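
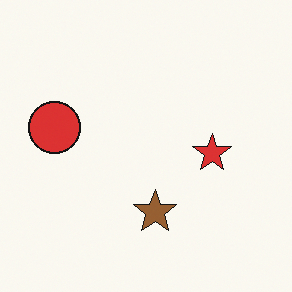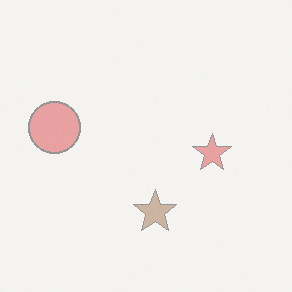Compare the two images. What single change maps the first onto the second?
It was given much lower contrast.

Tones are pushed toward mid-grey across the whole image — a global contrast change.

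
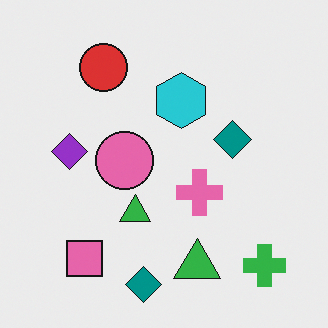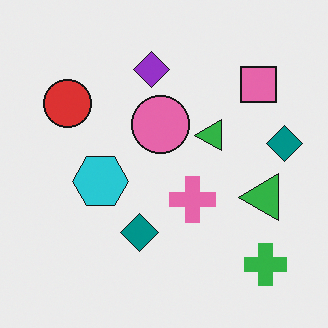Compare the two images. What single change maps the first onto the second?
This is the original image transposed (reflected across the top-left ↔ bottom-right diagonal).

Shapes have swapped their row and column positions — what was in the top-right is now in the bottom-left — a diagonal reflection.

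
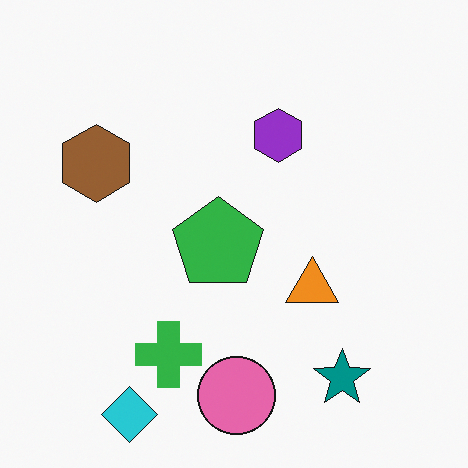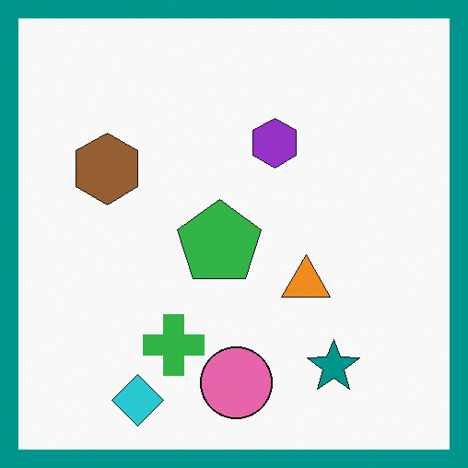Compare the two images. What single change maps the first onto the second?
Framed with a teal border.

A solid teal frame runs around the edge of the second image, with the content slightly shrunk inside it.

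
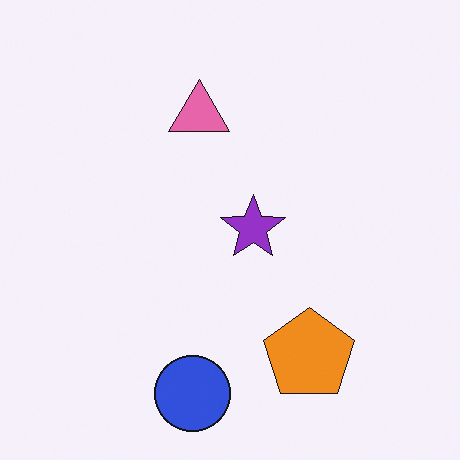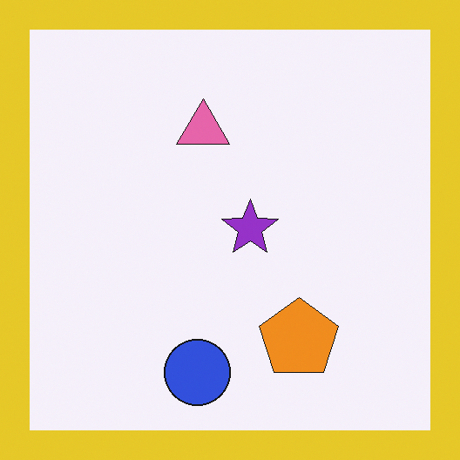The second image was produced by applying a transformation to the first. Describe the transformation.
This is the original image framed with a yellow border.

A solid yellow frame runs around the edge of the second image, with the content slightly shrunk inside it.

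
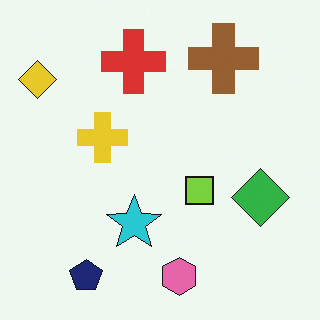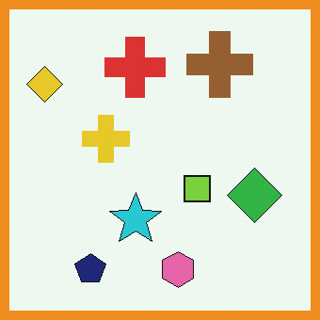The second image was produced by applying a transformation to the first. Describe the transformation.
It was framed with a orange border.

A solid orange frame runs around the edge of the second image, with the content slightly shrunk inside it.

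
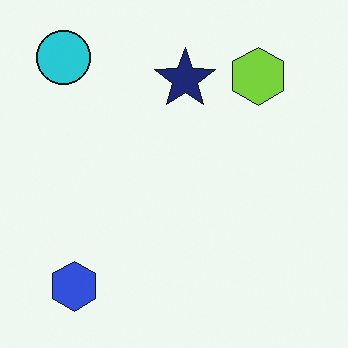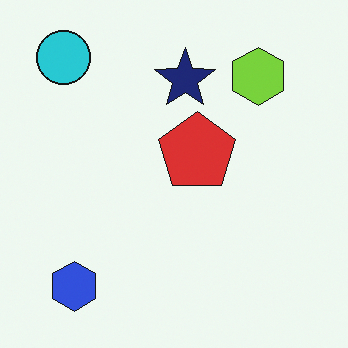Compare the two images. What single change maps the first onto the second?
This is the original image overlaid with an additional red pentagon.

A red pentagon appears in the second image that is absent from the first.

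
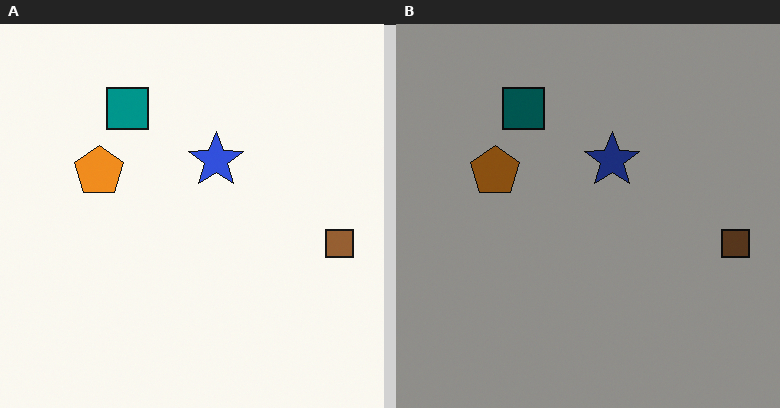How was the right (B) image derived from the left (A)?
Noticeably darkened.

Every pixel — background and shapes alike — is uniformly darkened.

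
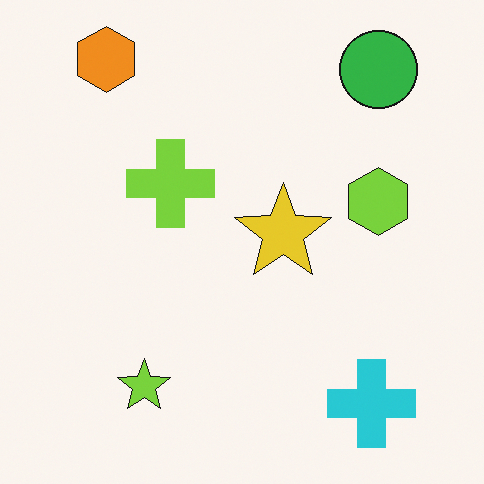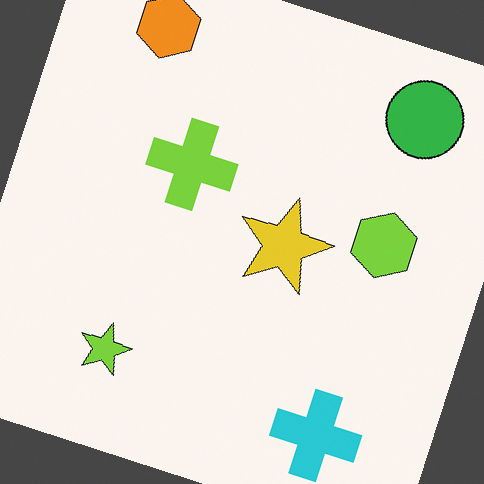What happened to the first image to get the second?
Rotated clockwise by a clearly visible amount.

Every shape is tilted by the same angle and the image corners show triangular fill wedges — a whole-image rotation by a non-right angle.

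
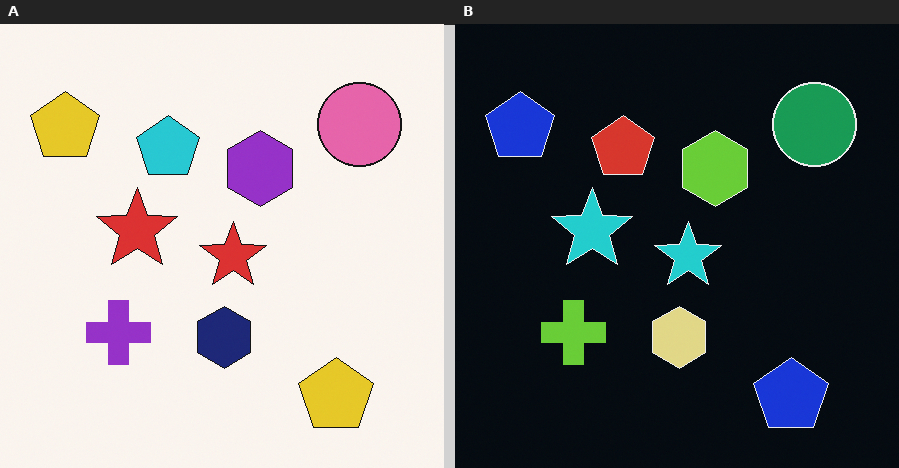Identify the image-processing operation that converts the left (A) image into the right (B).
It was color-inverted (negative).

The light background has become dark and every shape's color is its complement — a photographic negative.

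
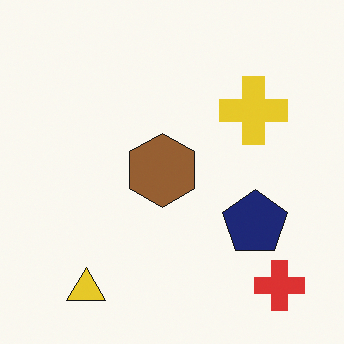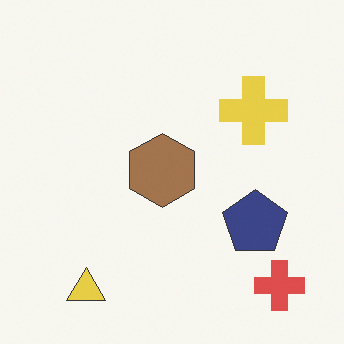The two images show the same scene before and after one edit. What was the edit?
Given slightly reduced contrast.

Tones are pushed toward mid-grey across the whole image — a global contrast change.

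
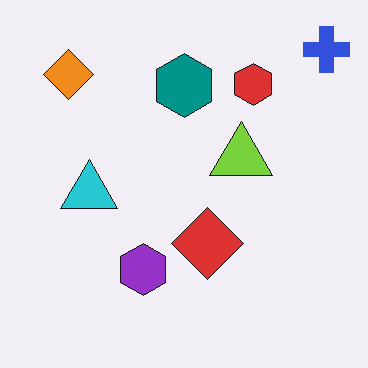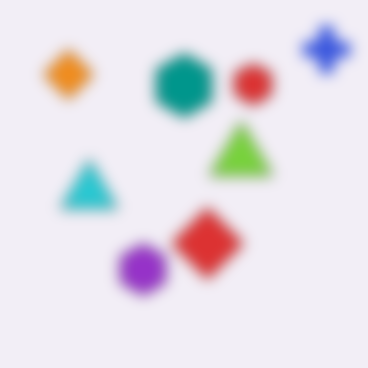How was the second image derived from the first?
It was strongly gaussian-blurred.

Shape edges and outlines are uniformly softened across the whole image.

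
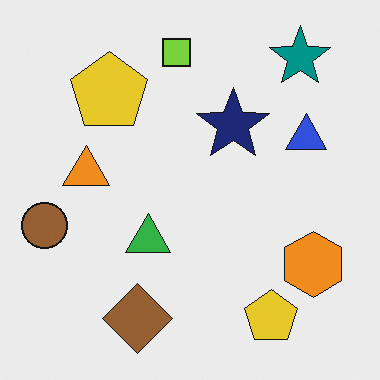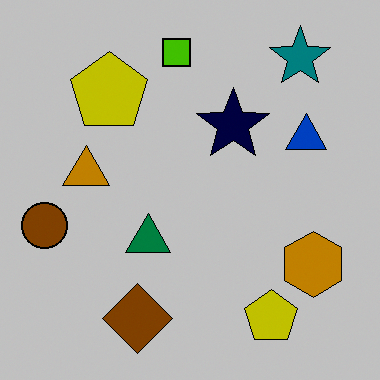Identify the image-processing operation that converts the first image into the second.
It was heavily posterized to just a handful of flat colors.

Each flat color has snapped to a coarser quantized level — most visibly, the near-white background has dropped to a flat grey.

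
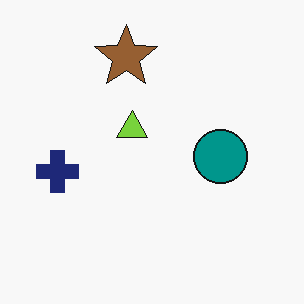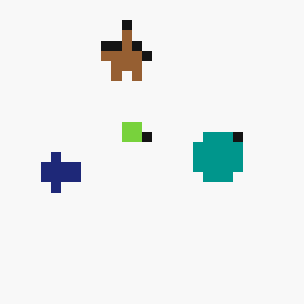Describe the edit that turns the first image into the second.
The image was coarsely pixelated.

Shapes are reduced to large square blocks; fine edges and outlines are lost — a downscale-then-upscale (mosaic) effect.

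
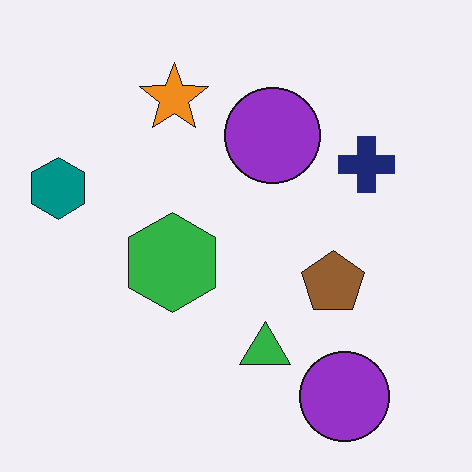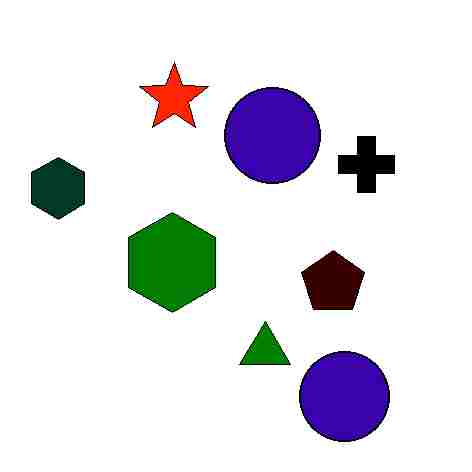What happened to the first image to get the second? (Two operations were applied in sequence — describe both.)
Boosted in contrast, then degraded with heavy JPEG compression.

Tones are pushed away from mid-grey across the whole image — a global contrast change. Blocky 8×8 compression artifacts appear around shape edges and the flat background shows ringing — characteristic JPEG degradation.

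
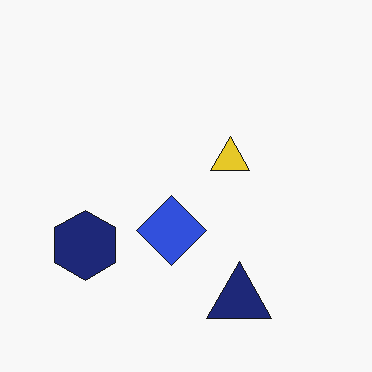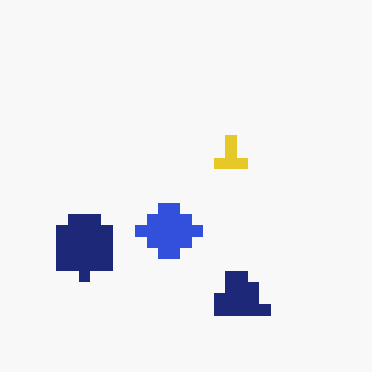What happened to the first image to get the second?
Coarsely pixelated.

Shapes are reduced to large square blocks; fine edges and outlines are lost — a downscale-then-upscale (mosaic) effect.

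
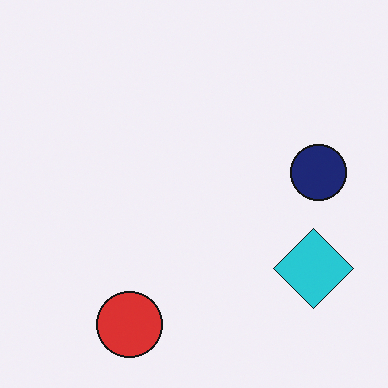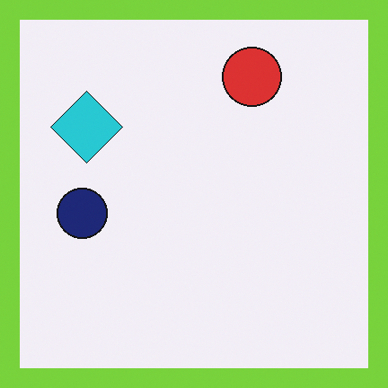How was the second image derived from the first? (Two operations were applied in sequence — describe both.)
Rotated 180°, then framed with a lime border.

The red circle sits in the bottom-left of the first image and the top of the second — consistent with a whole-image 180° rotation. A solid lime frame runs around the edge of the second image, with the content slightly shrunk inside it.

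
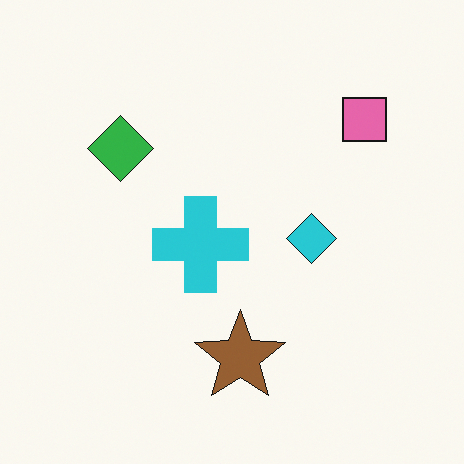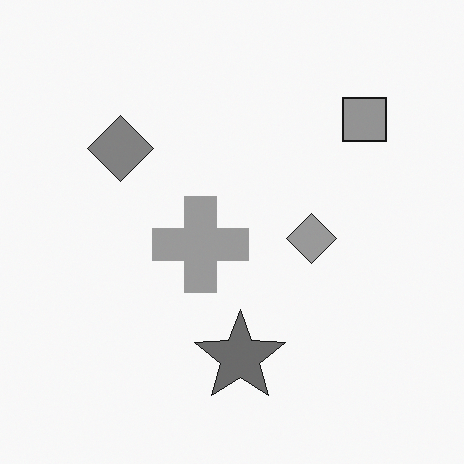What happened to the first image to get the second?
The image was converted to grayscale.

All color is removed — every shape is now a shade of grey.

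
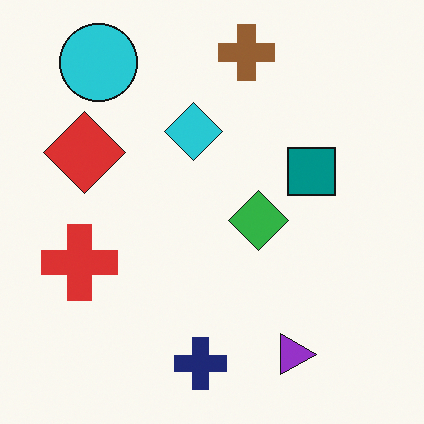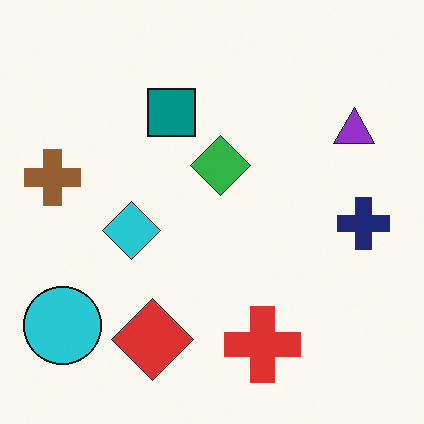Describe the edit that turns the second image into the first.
The image was rotated 90° clockwise.

The cyan circle sits in the bottom-left of the second image and the top-left of the first — consistent with a whole-image 90° clockwise rotation.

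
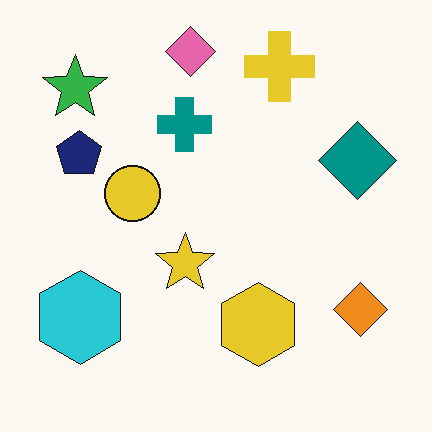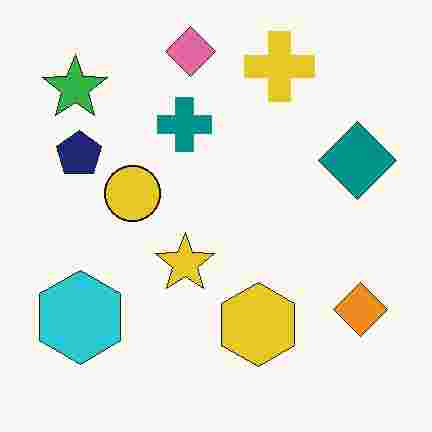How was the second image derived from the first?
The image was heavily JPEG-compressed with obvious blocking artifacts.

Blocky 8×8 compression artifacts appear around shape edges and the flat background shows ringing — characteristic JPEG degradation.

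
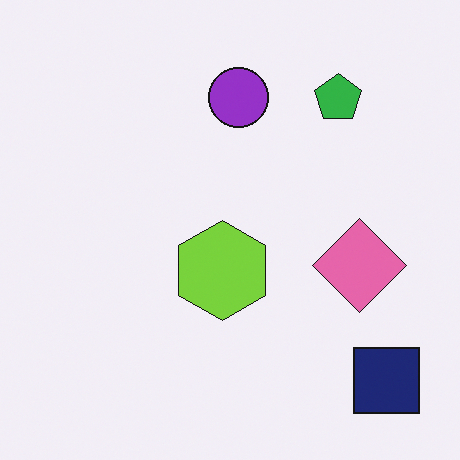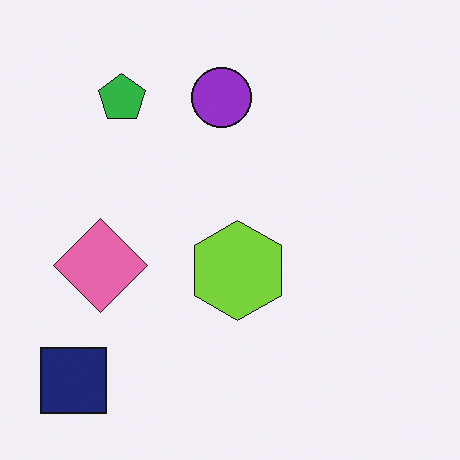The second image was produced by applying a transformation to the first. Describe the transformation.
It was flipped horizontally (left ↔ right).

The navy square is in the bottom-right of the first image and the bottom-left of the second — shapes on opposite sides of the vertical midline have swapped in a mirror flip.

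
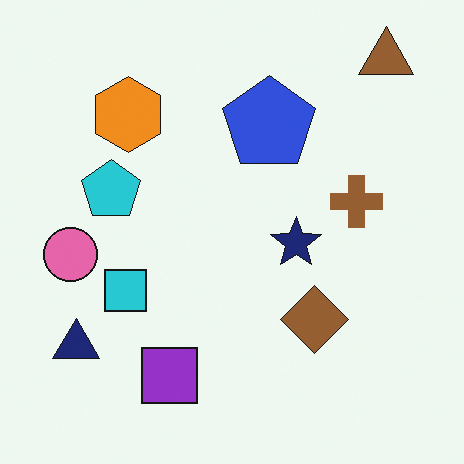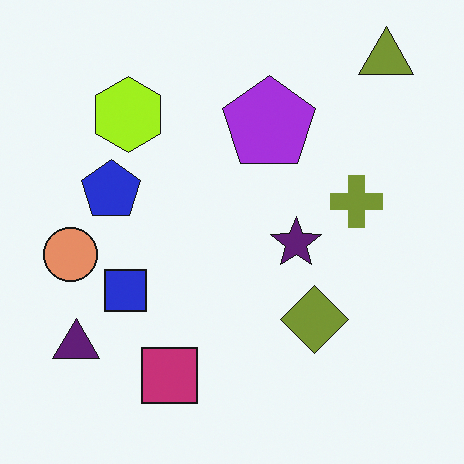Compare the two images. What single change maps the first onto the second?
It was hue-shifted by a small amount.

Every shape's color has rotated by the same amount around the hue wheel — a uniform hue shift.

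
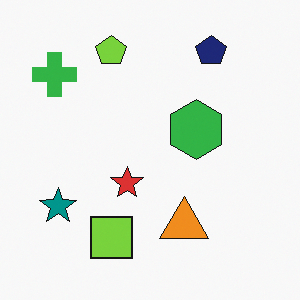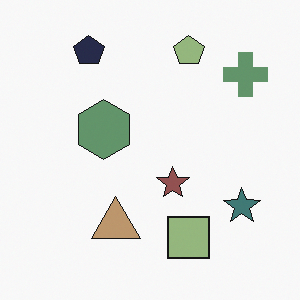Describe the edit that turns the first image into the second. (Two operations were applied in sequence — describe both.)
It was flipped horizontally (left ↔ right), then made much more muted (saturation change).

The green cross is in the top-left of the first image and the top-right of the second — shapes on opposite sides of the vertical midline have swapped in a mirror flip. All colors are more muted and greyish — a global saturation change.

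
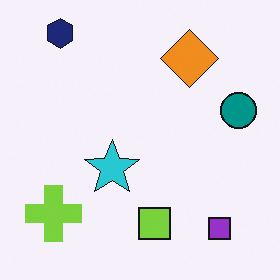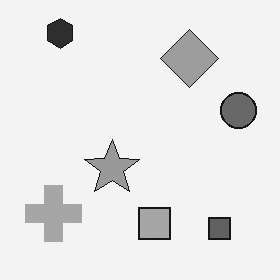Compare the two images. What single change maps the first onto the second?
The image was converted to grayscale.

All color is removed — every shape is now a shade of grey.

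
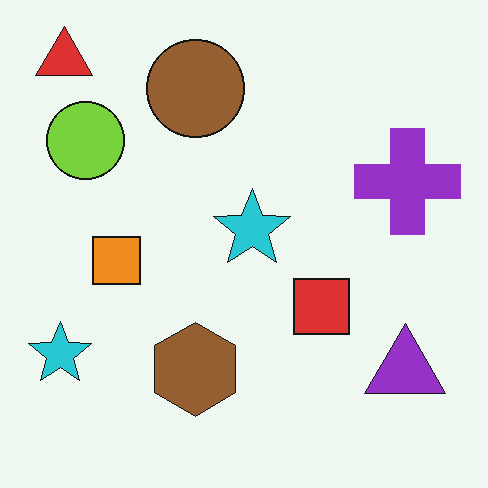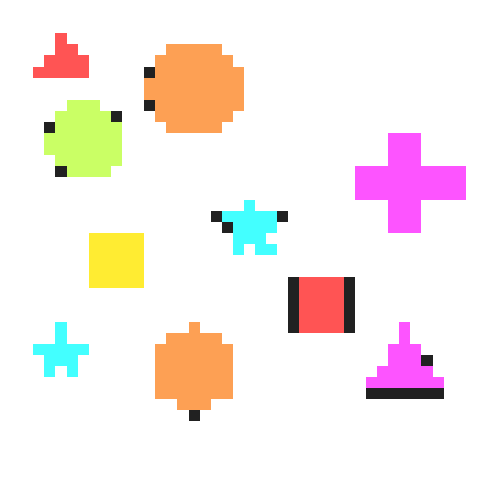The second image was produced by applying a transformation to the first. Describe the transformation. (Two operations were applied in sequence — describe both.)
The transformation is: noticeably brightened, then heavily pixelated into large blocks.

Every pixel — background and shapes alike — is uniformly brightened. Shapes are reduced to large square blocks; fine edges and outlines are lost — a downscale-then-upscale (mosaic) effect.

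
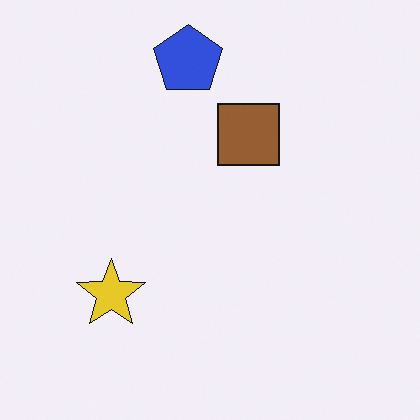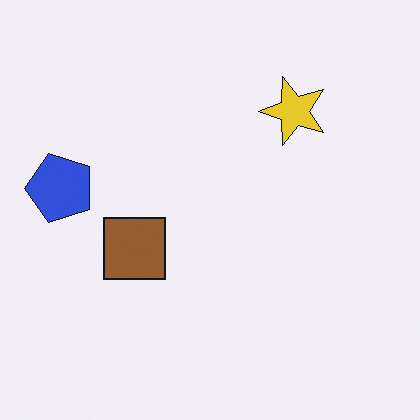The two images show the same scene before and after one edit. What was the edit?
The second image is the first transposed (reflected across the top-left ↔ bottom-right diagonal).

Shapes have swapped their row and column positions — what was in the top-right is now in the bottom-left — a diagonal reflection.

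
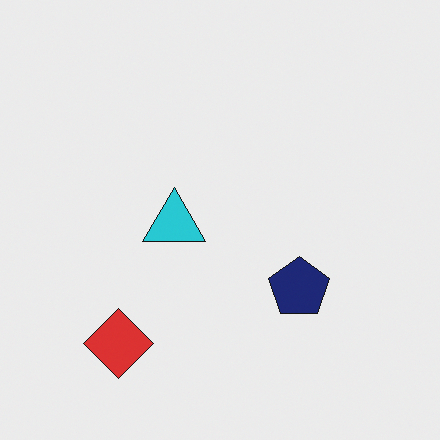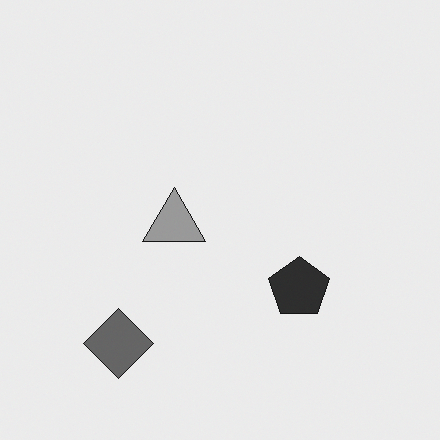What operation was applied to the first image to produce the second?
This is the original image converted to grayscale.

All color is removed — every shape is now a shade of grey.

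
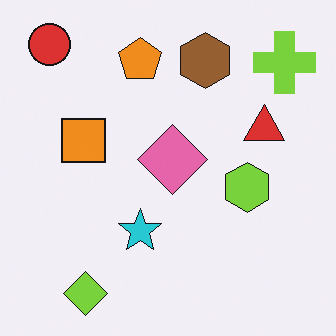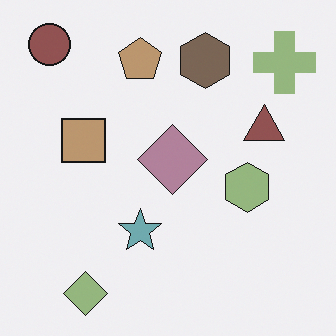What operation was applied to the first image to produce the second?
The image was made much more muted (saturation change).

All colors are more muted and greyish — a global saturation change.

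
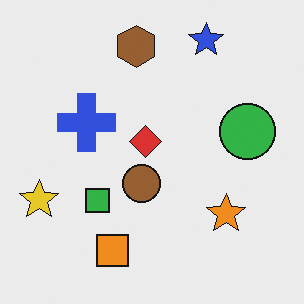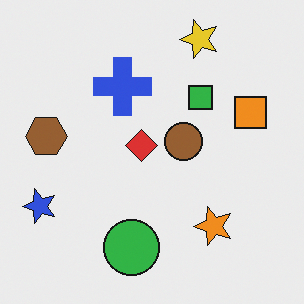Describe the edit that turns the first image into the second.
The second image is the first transposed (reflected across the top-left ↔ bottom-right diagonal).

Shapes have swapped their row and column positions — what was in the top-right is now in the bottom-left — a diagonal reflection.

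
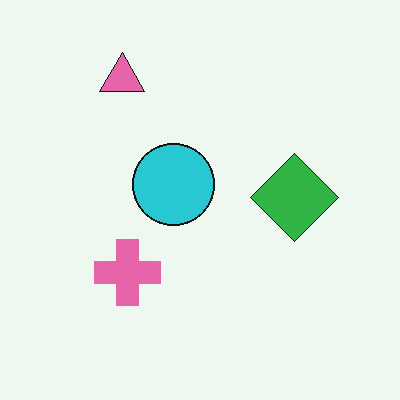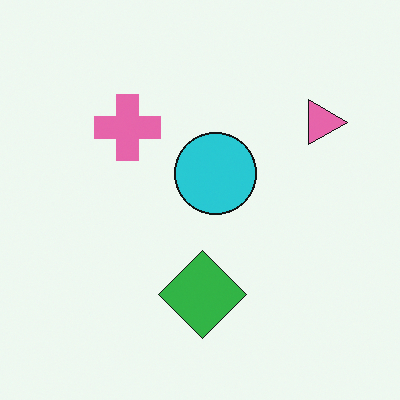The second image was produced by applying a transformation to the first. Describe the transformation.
Rotated 90° clockwise.

The pink triangle sits in the top-left of the first image and the top-right of the second — consistent with a whole-image 90° clockwise rotation.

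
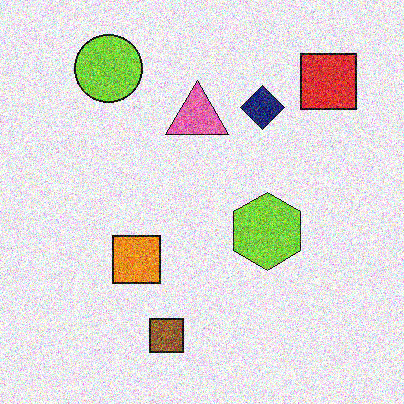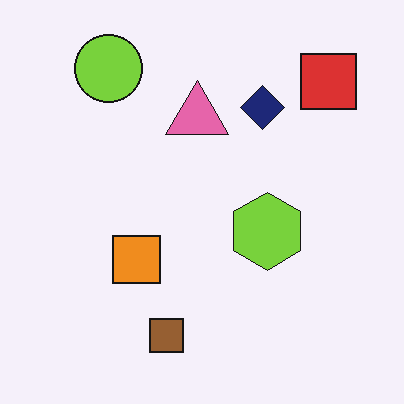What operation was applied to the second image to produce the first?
This is the original image degraded with heavy additive noise.

Random speckle covers the whole image, including the flat background.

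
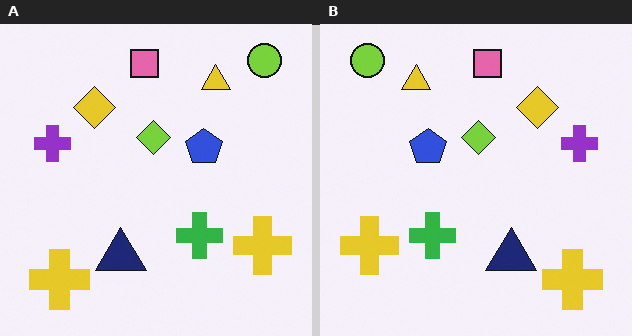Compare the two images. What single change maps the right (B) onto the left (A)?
The image was flipped horizontally (left ↔ right).

The lime circle is in the top-left of the right (B) image and the top-right of the left (A) — shapes on opposite sides of the vertical midline have swapped in a mirror flip.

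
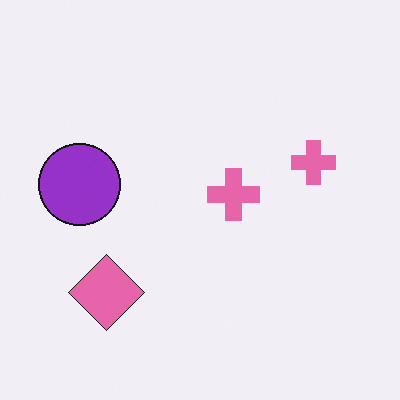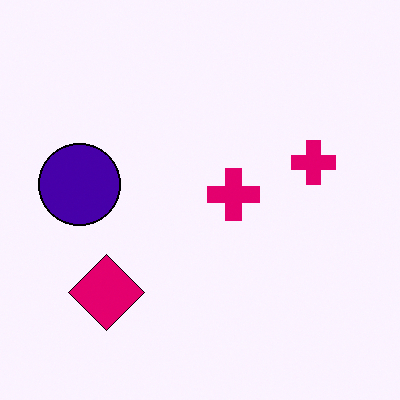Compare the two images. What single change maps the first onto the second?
The second image is the first boosted in contrast.

Tones are pushed away from mid-grey across the whole image — a global contrast change.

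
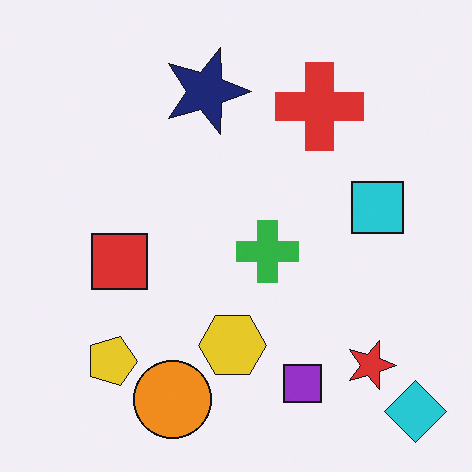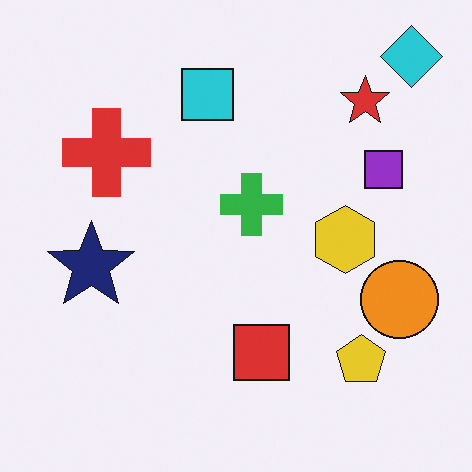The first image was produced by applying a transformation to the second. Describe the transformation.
The transformation is: rotated 90° clockwise.

The cyan diamond sits in the top-right of the second image and the bottom-right of the first — consistent with a whole-image 90° clockwise rotation.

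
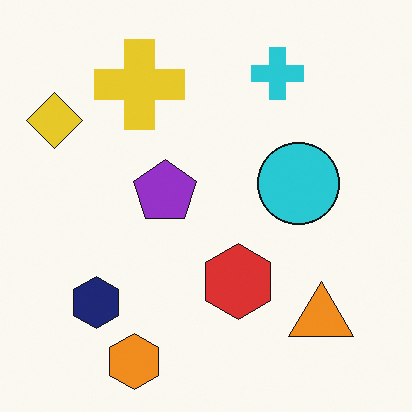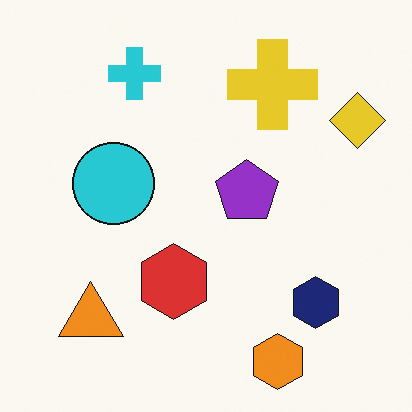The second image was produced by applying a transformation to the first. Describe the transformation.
Flipped horizontally (left ↔ right).

The yellow diamond is in the top-left of the first image and the top-right of the second — shapes on opposite sides of the vertical midline have swapped in a mirror flip.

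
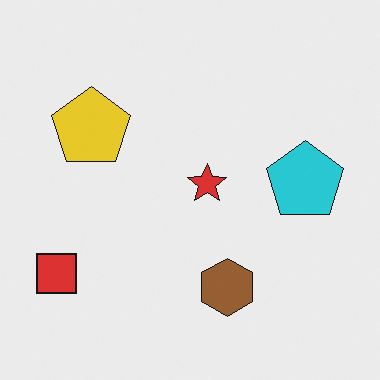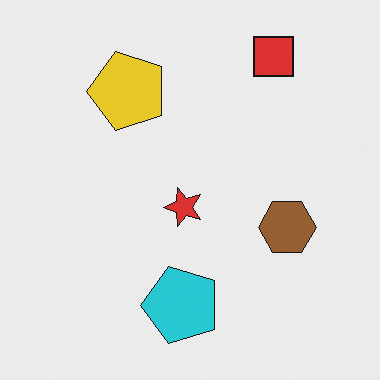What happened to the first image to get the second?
The image was transposed (reflected across the top-left ↔ bottom-right diagonal).

Shapes have swapped their row and column positions — what was in the top-right is now in the bottom-left — a diagonal reflection.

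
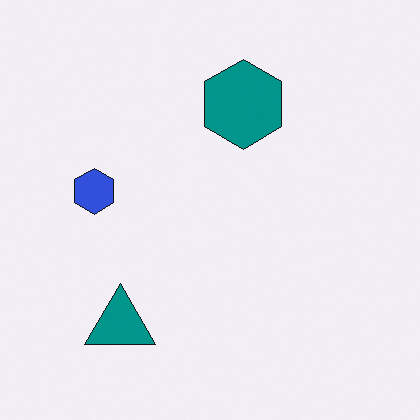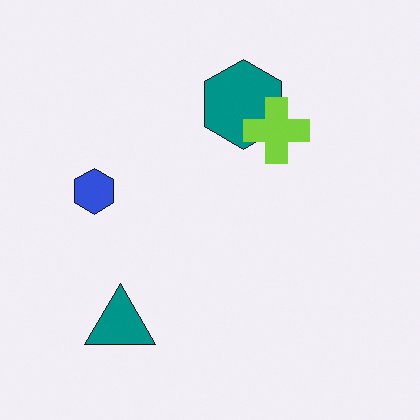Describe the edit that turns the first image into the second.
The image was overlaid with an additional lime cross.

A lime cross appears in the second image that is absent from the first.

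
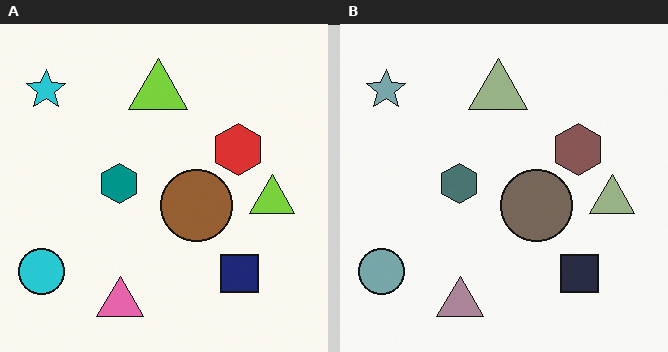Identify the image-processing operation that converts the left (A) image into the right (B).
This is the original image heavily desaturated.

All colors are more muted and greyish — a global saturation change.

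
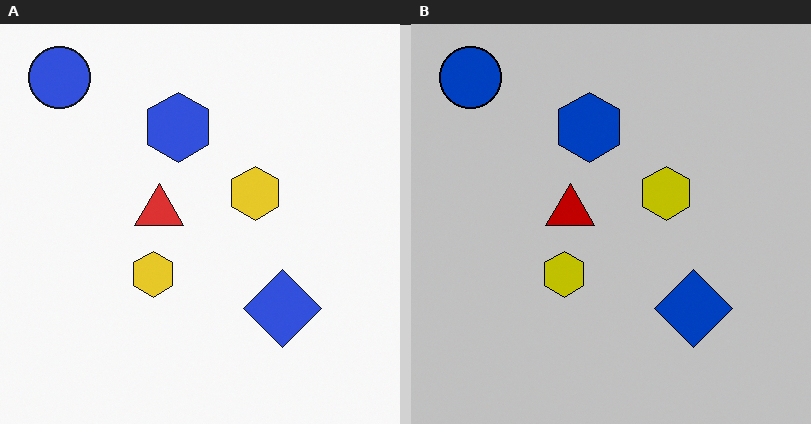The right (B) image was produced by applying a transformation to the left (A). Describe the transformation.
Heavily posterized to just a handful of flat colors.

Each flat color has snapped to a coarser quantized level — most visibly, the near-white background has dropped to a flat grey.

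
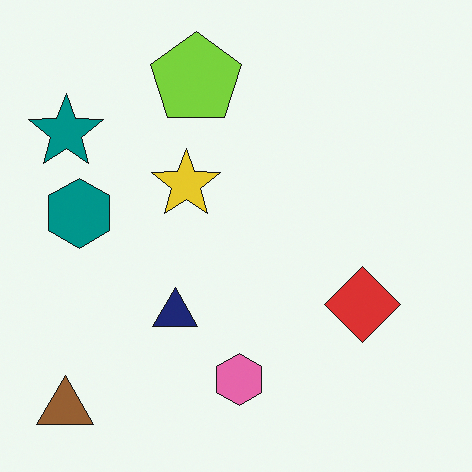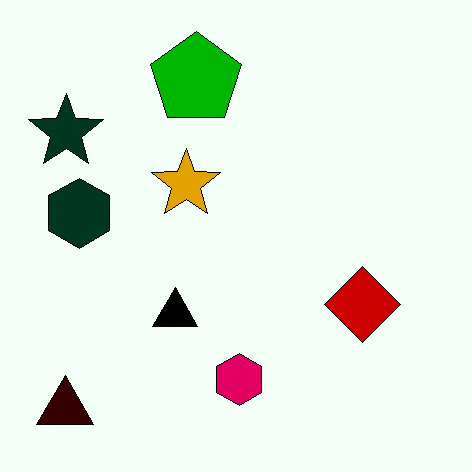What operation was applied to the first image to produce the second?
Boosted in contrast.

Tones are pushed away from mid-grey across the whole image — a global contrast change.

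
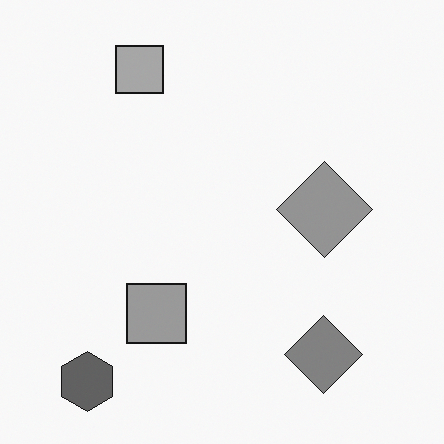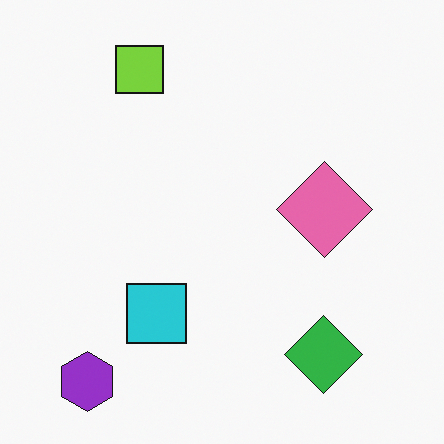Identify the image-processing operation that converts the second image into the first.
The first image is the second converted to grayscale.

All color is removed — every shape is now a shade of grey.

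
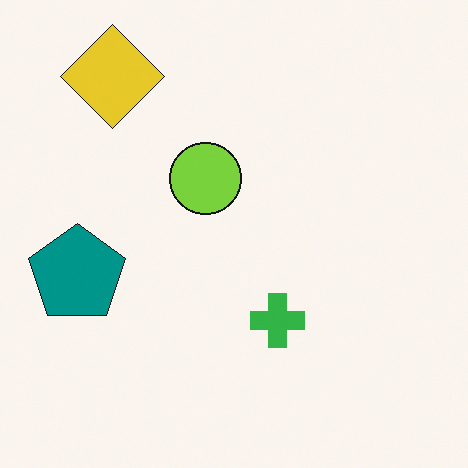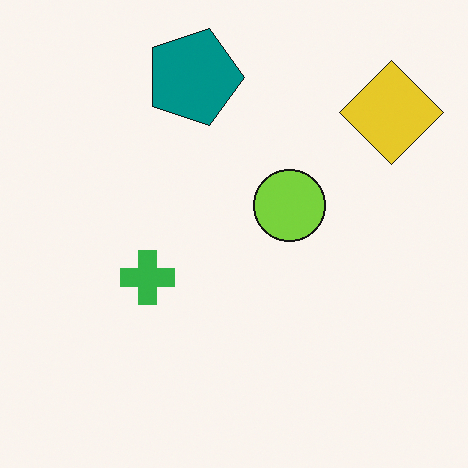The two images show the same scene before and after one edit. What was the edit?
This is the original image rotated 90° clockwise.

The yellow diamond sits in the top-left of the first image and the top-right of the second — consistent with a whole-image 90° clockwise rotation.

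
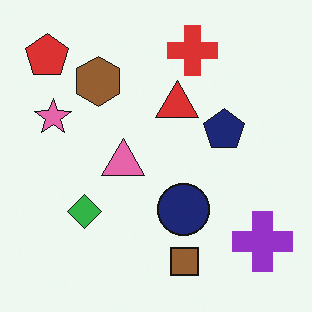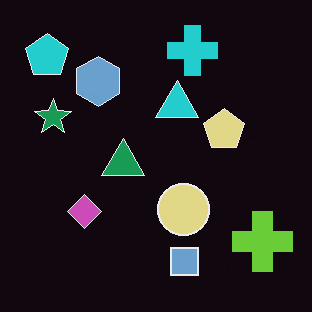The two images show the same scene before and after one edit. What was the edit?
The second image is the first color-inverted (negative).

The light background has become dark and every shape's color is its complement — a photographic negative.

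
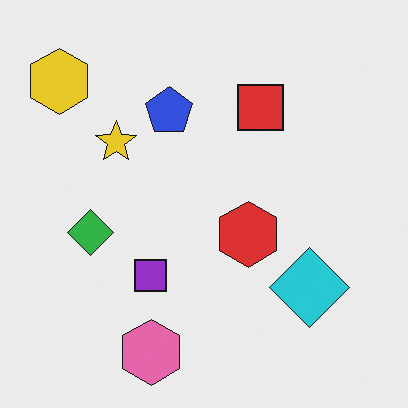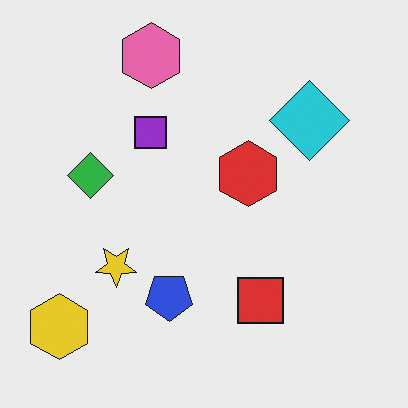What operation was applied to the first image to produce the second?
It was flipped vertically (top ↔ bottom).

The pink hexagon is in the bottom of the first image and the top of the second — shapes on opposite sides of the horizontal midline have swapped in a mirror flip.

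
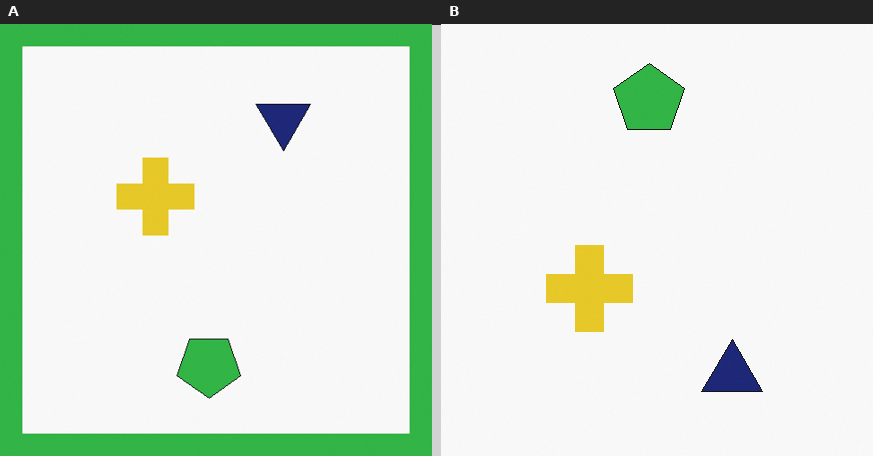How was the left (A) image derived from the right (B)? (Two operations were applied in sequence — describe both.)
The left (A) image is the right (B) flipped vertically (top ↔ bottom), then framed with a green border.

The green pentagon is in the top of the right (B) image and the bottom of the left (A) — shapes on opposite sides of the horizontal midline have swapped in a mirror flip. A solid green frame runs around the edge of the left (A) image, with the content slightly shrunk inside it.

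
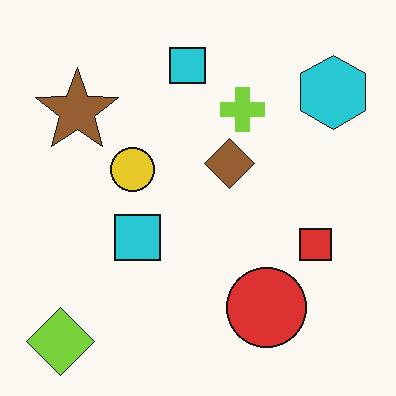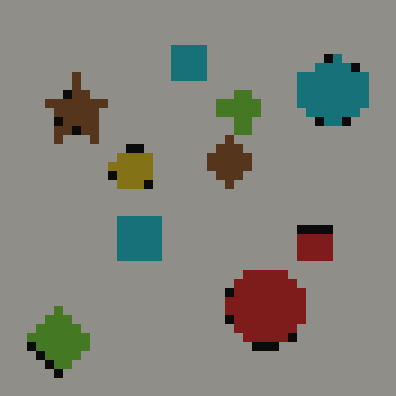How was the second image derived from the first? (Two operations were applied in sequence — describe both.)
The transformation is: darkened a lot, then heavily pixelated into large blocks.

Every pixel — background and shapes alike — is uniformly darkened. Shapes are reduced to large square blocks; fine edges and outlines are lost — a downscale-then-upscale (mosaic) effect.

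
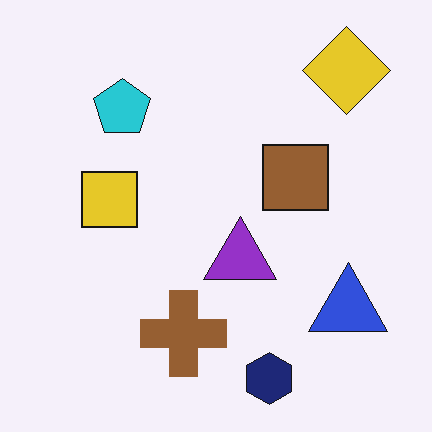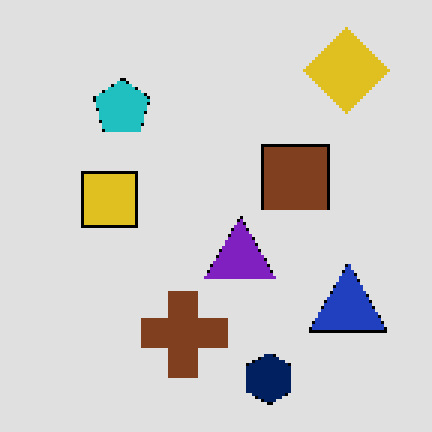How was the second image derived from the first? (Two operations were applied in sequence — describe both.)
It was mildly pixelated, then moderately posterized.

Shapes are reduced to large square blocks; fine edges and outlines are lost — a downscale-then-upscale (mosaic) effect. Each flat color has snapped to a coarser quantized level — most visibly, the near-white background has dropped to a flat grey.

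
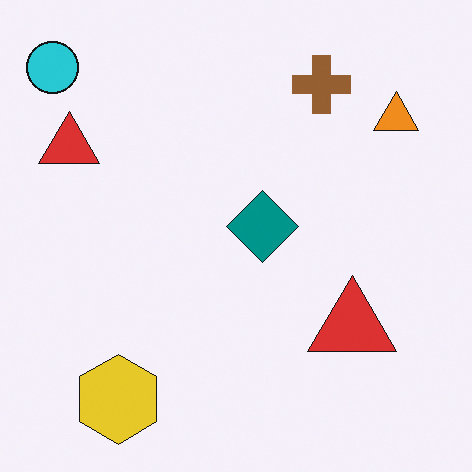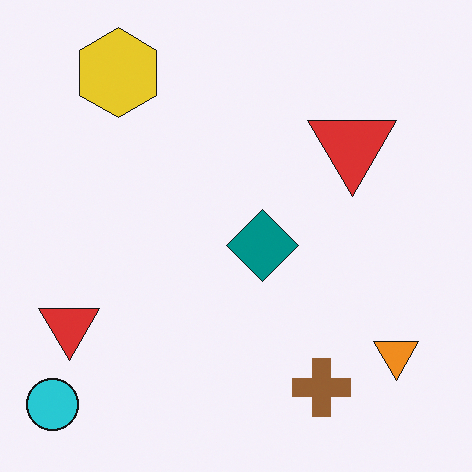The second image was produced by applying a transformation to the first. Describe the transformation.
The transformation is: flipped vertically (top ↔ bottom).

The cyan circle is in the top-left of the first image and the bottom-left of the second — shapes on opposite sides of the horizontal midline have swapped in a mirror flip.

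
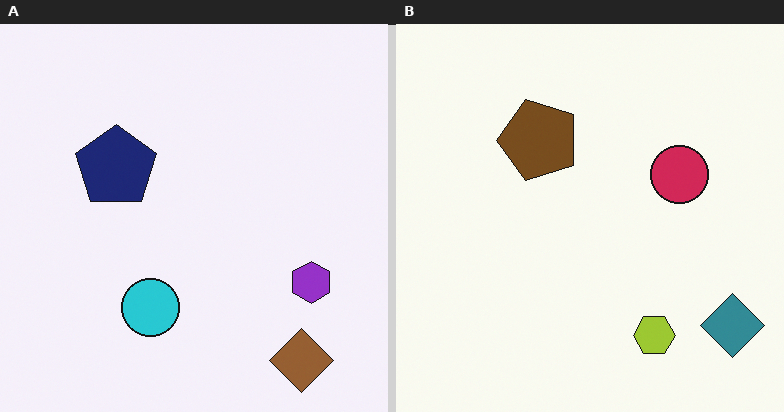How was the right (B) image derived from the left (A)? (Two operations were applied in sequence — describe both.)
Transposed (reflected across the top-left ↔ bottom-right diagonal), then hue-shifted by a large amount.

Shapes have swapped their row and column positions — what was in the top-right is now in the bottom-left — a diagonal reflection. Every shape's color has rotated by the same amount around the hue wheel — a uniform hue shift.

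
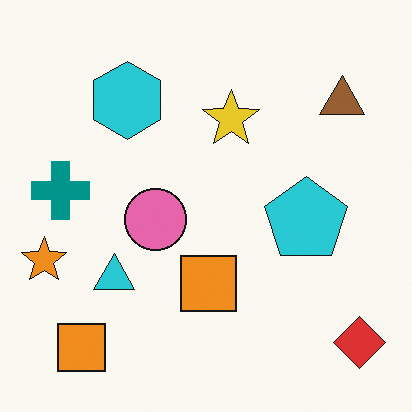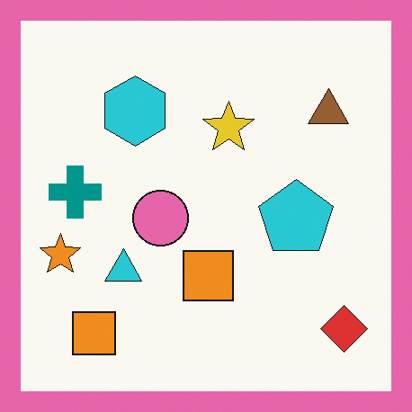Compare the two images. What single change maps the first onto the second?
This is the original image framed with a pink border.

A solid pink frame runs around the edge of the second image, with the content slightly shrunk inside it.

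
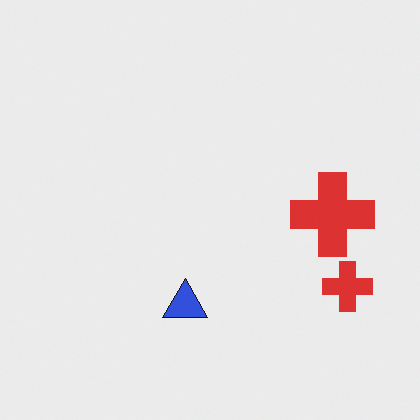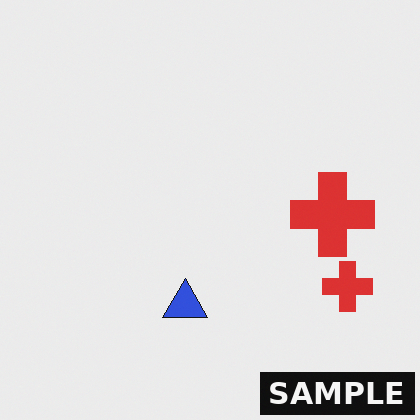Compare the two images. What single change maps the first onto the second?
The transformation is: watermarked with the text "SAMPLE" in the lower-right corner.

A dark label reading "SAMPLE" appears in the lower-right corner.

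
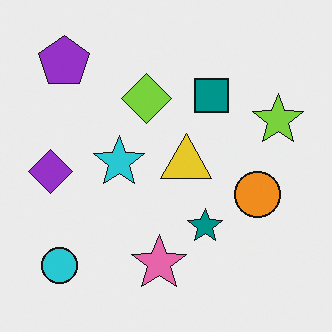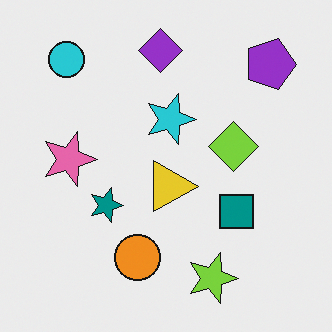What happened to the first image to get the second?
The transformation is: rotated 90° clockwise.

The cyan circle sits in the bottom-left of the first image and the top-left of the second — consistent with a whole-image 90° clockwise rotation.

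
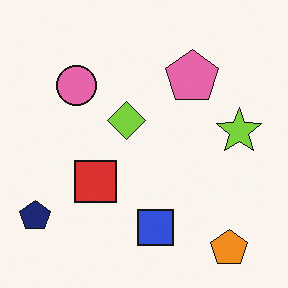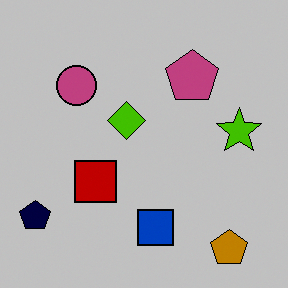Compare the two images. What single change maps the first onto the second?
The transformation is: heavily posterized to just a handful of flat colors.

Each flat color has snapped to a coarser quantized level — most visibly, the near-white background has dropped to a flat grey.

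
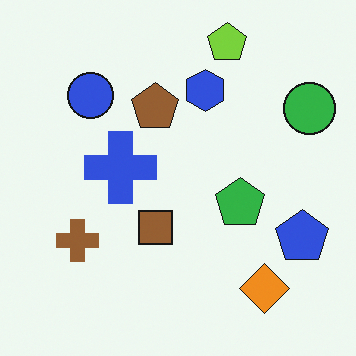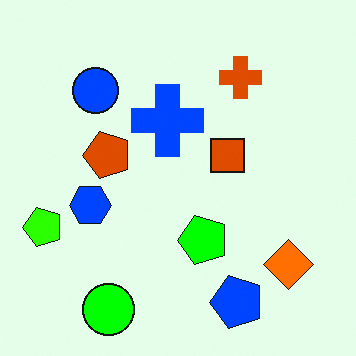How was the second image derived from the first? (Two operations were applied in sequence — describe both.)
This is the original image made much more vivid (saturation change), then transposed (reflected across the top-left ↔ bottom-right diagonal).

All colors are more vivid — a global saturation change. Shapes have swapped their row and column positions — what was in the top-right is now in the bottom-left — a diagonal reflection.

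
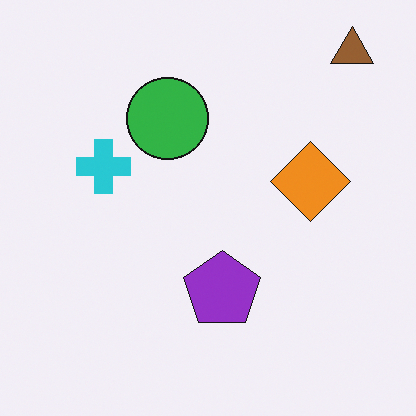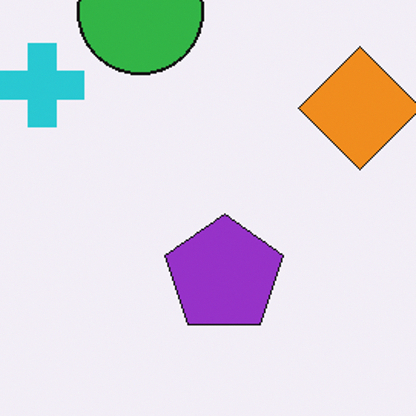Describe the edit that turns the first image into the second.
The image was cropped slightly and scaled back up.

The visible shapes are larger and the field of view is narrower; shapes near the original edges may be partly or wholly outside the frame — a crop-and-rescale.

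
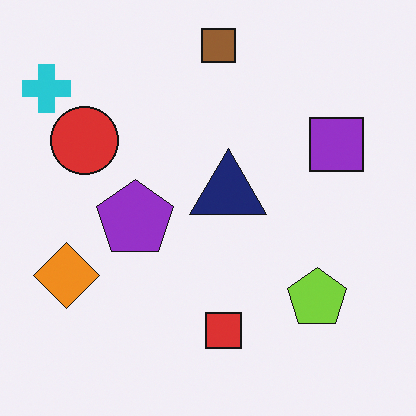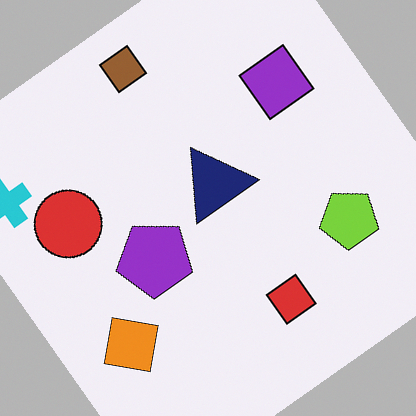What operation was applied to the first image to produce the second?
Rotated counter-clockwise by a large amount — several tens of degrees.

Every shape is tilted by the same angle and the image corners show triangular fill wedges — a whole-image rotation by a non-right angle.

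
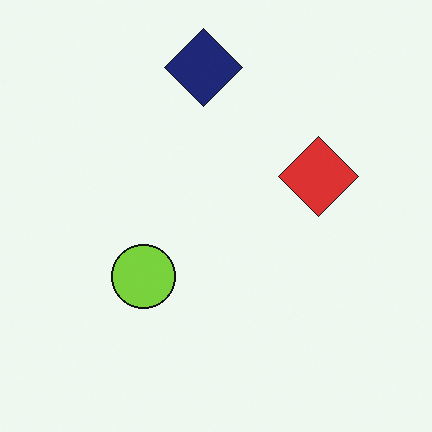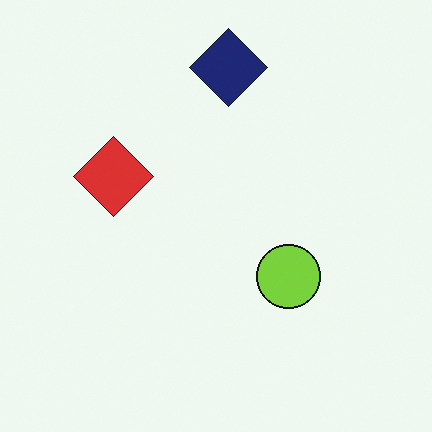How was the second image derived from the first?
The second image is the first flipped horizontally (left ↔ right).

The red diamond is in the right of the first image and the left of the second — shapes on opposite sides of the vertical midline have swapped in a mirror flip.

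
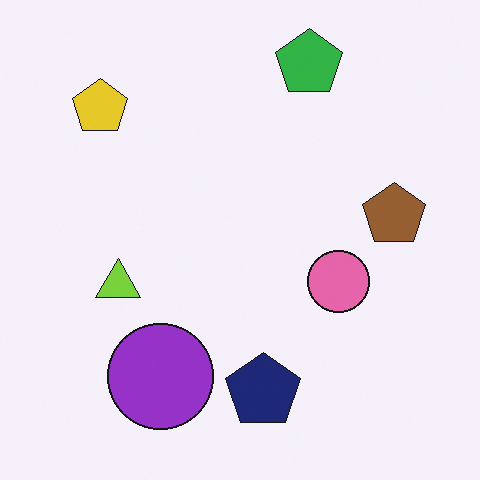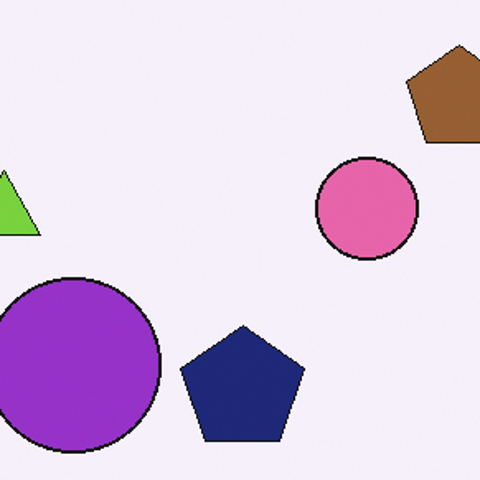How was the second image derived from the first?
Cropped to a noticeably smaller region and rescaled.

The visible shapes are larger and the field of view is narrower; shapes near the original edges may be partly or wholly outside the frame — a crop-and-rescale.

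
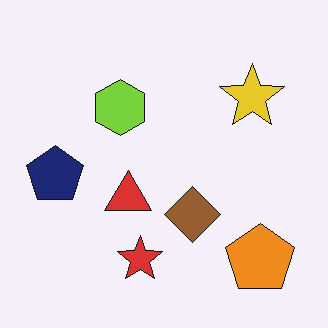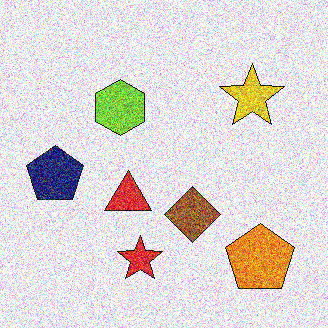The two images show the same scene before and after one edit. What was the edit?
This is the original image degraded with heavy additive noise.

Random speckle covers the whole image, including the flat background.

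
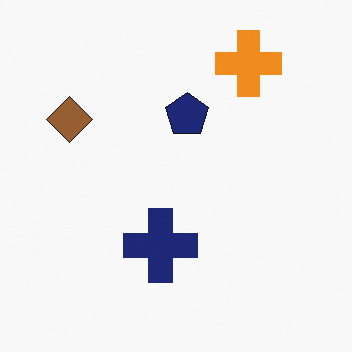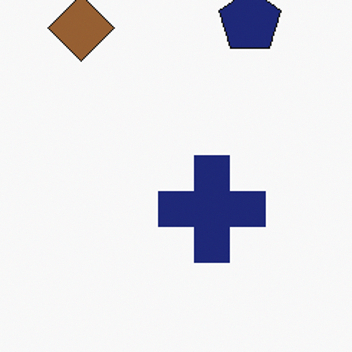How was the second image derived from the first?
This is the original image cropped to a modestly smaller region and rescaled.

The visible shapes are larger and the field of view is narrower; shapes near the original edges may be partly or wholly outside the frame — a crop-and-rescale.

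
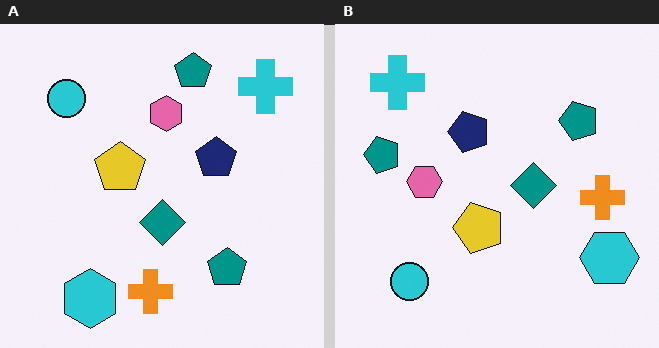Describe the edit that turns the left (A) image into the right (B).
This is the original image rotated 90° counter-clockwise.

The cyan cross sits in the top-right of the left (A) image and the top-left of the right (B) — consistent with a whole-image 90° counter-clockwise rotation.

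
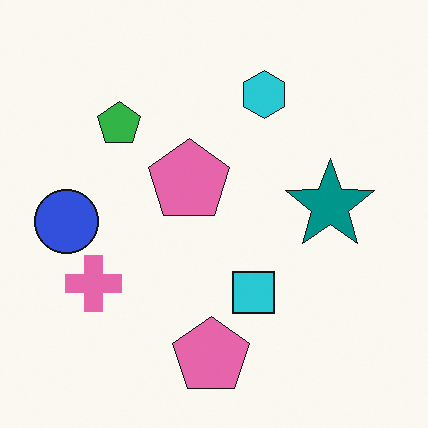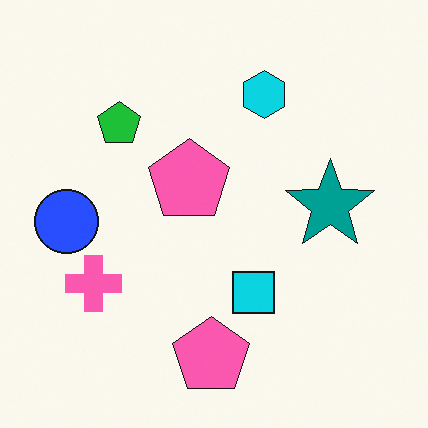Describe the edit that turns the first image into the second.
The transformation is: slightly oversaturated.

All colors are more vivid — a global saturation change.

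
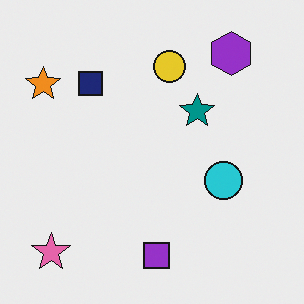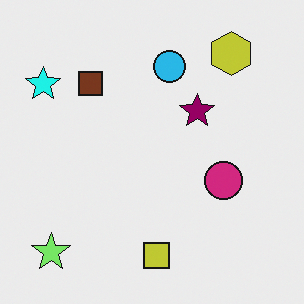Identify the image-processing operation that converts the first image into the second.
The second image is the first hue-shifted by a moderate amount.

Every shape's color has rotated by the same amount around the hue wheel — a uniform hue shift.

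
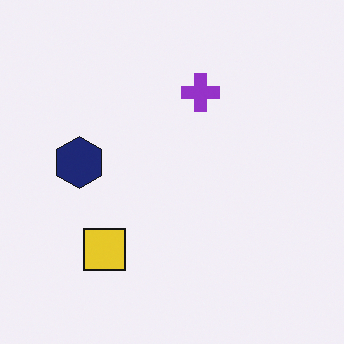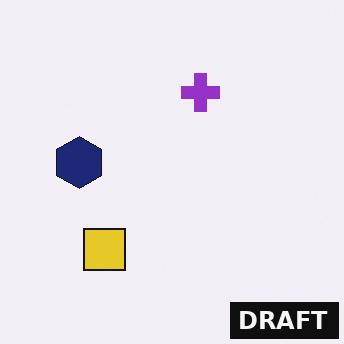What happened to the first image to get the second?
This is the original image watermarked with the text "DRAFT" in the lower-right corner.

A dark label reading "DRAFT" appears in the lower-right corner.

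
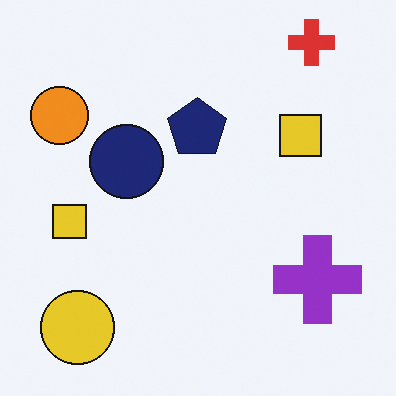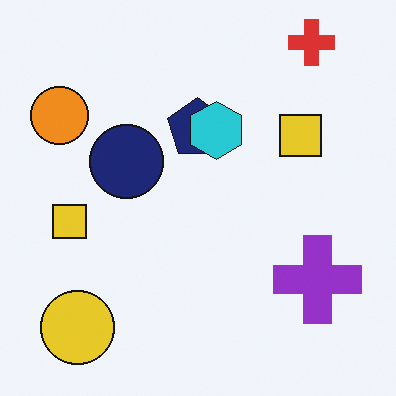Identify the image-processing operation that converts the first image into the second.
Overlaid with an additional cyan hexagon.

A cyan hexagon appears in the second image that is absent from the first.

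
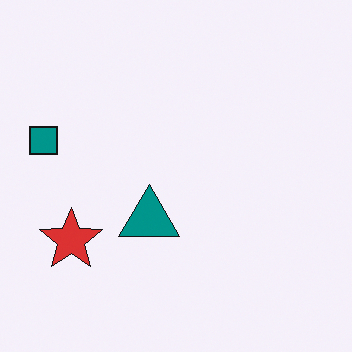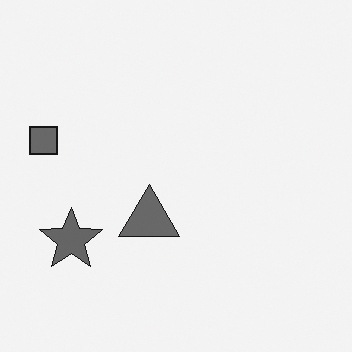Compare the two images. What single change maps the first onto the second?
The image was converted to grayscale.

All color is removed — every shape is now a shade of grey.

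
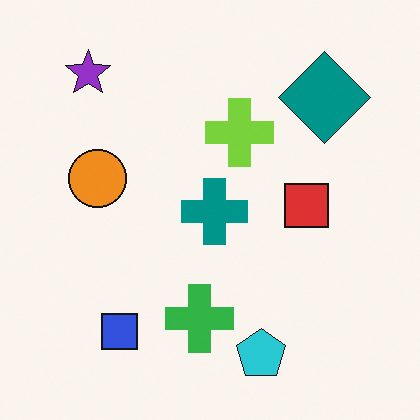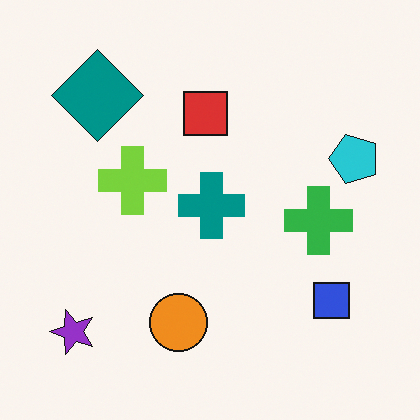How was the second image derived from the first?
It was rotated 90° counter-clockwise.

The purple star sits in the top-left of the first image and the bottom-left of the second — consistent with a whole-image 90° counter-clockwise rotation.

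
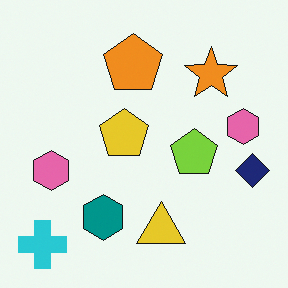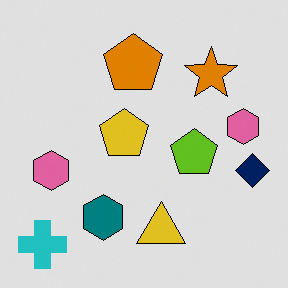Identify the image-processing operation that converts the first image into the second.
The second image is the first moderately posterized.

Each flat color has snapped to a coarser quantized level — most visibly, the near-white background has dropped to a flat grey.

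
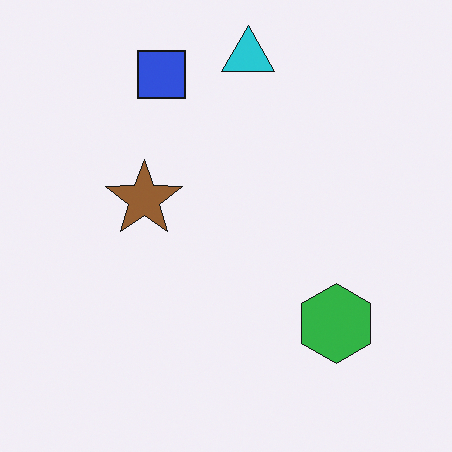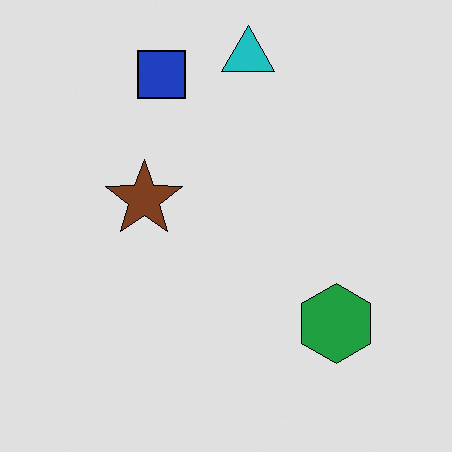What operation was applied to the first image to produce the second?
This is the original image posterized to a reduced palette.

Each flat color has snapped to a coarser quantized level — most visibly, the near-white background has dropped to a flat grey.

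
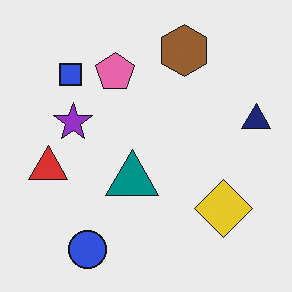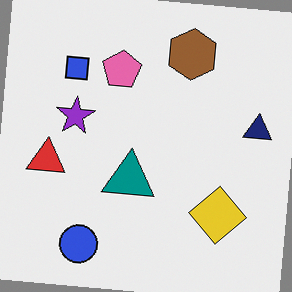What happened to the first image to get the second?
It was rotated clockwise by a slight angle.

Every shape is tilted by the same angle and the image corners show triangular fill wedges — a whole-image rotation by a non-right angle.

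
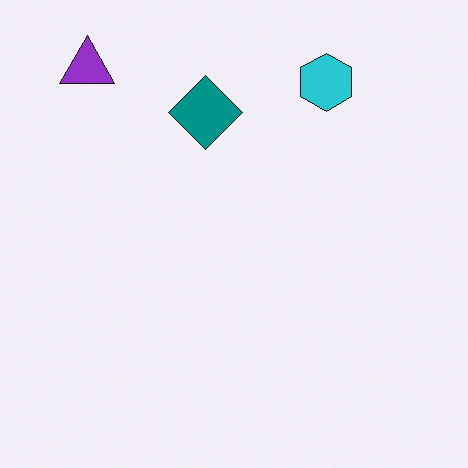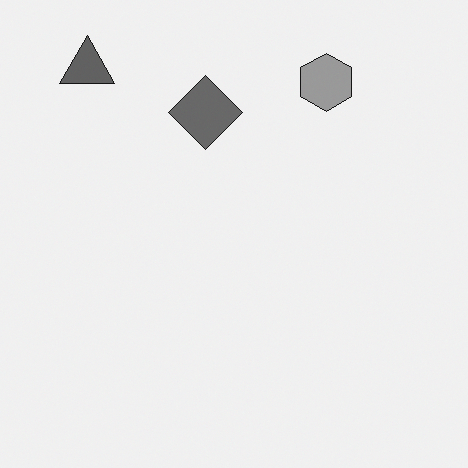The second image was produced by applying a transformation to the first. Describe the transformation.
The transformation is: converted to grayscale.

All color is removed — every shape is now a shade of grey.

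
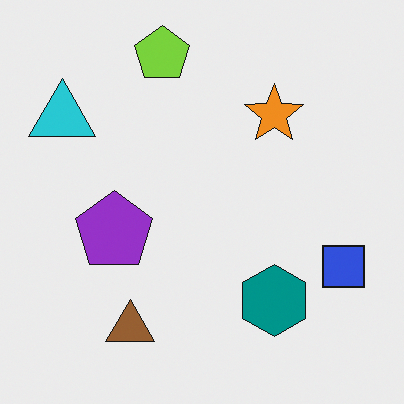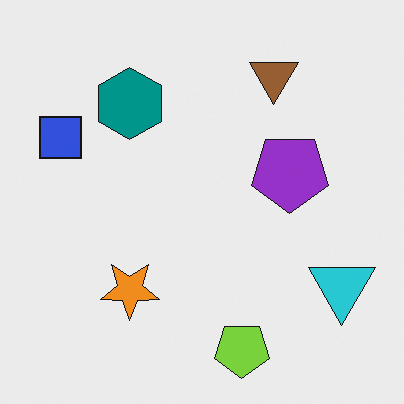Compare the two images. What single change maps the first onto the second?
It was rotated 180°.

The cyan triangle sits in the top-left of the first image and the bottom-right of the second — consistent with a whole-image 180° rotation.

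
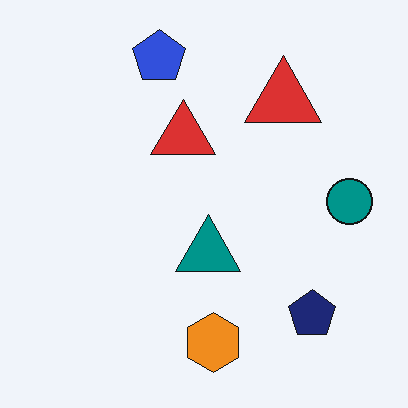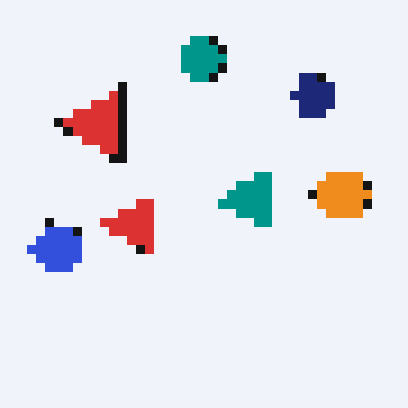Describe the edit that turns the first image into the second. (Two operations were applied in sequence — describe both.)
The transformation is: rotated 90° counter-clockwise, then heavily pixelated into large blocks.

The navy pentagon sits in the bottom-right of the first image and the top-right of the second — consistent with a whole-image 90° counter-clockwise rotation. Shapes are reduced to large square blocks; fine edges and outlines are lost — a downscale-then-upscale (mosaic) effect.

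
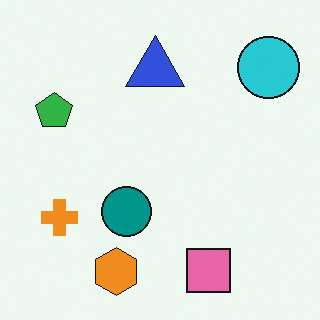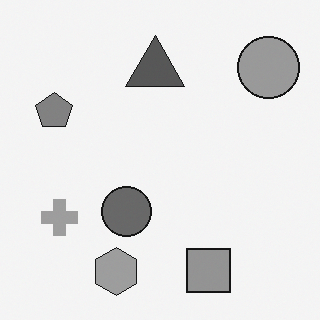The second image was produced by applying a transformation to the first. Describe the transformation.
The transformation is: converted to grayscale.

All color is removed — every shape is now a shade of grey.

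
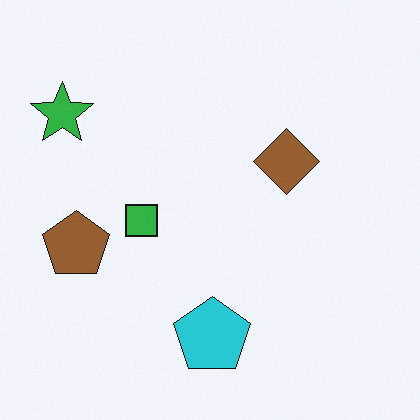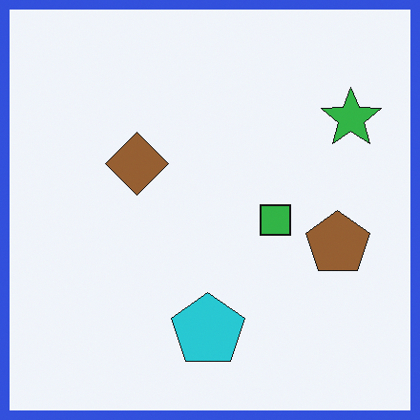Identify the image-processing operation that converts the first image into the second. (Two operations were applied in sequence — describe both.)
The transformation is: flipped horizontally (left ↔ right), then framed with a blue border.

The green star is in the top-left of the first image and the top-right of the second — shapes on opposite sides of the vertical midline have swapped in a mirror flip. A solid blue frame runs around the edge of the second image, with the content slightly shrunk inside it.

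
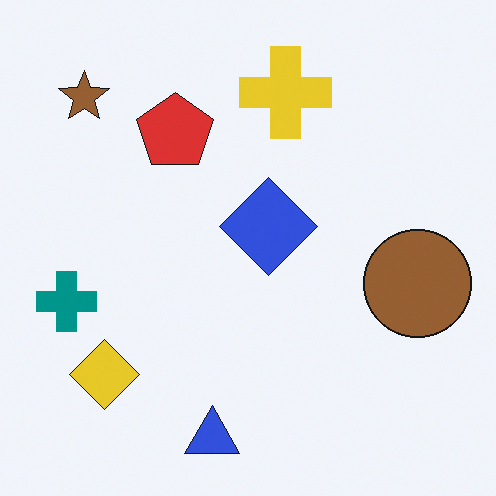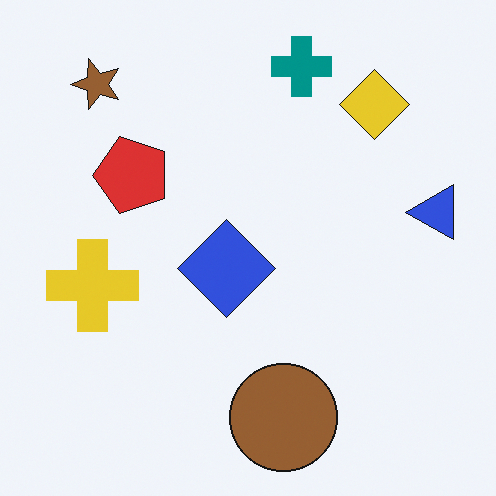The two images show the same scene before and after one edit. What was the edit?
Transposed (reflected across the top-left ↔ bottom-right diagonal).

Shapes have swapped their row and column positions — what was in the top-right is now in the bottom-left — a diagonal reflection.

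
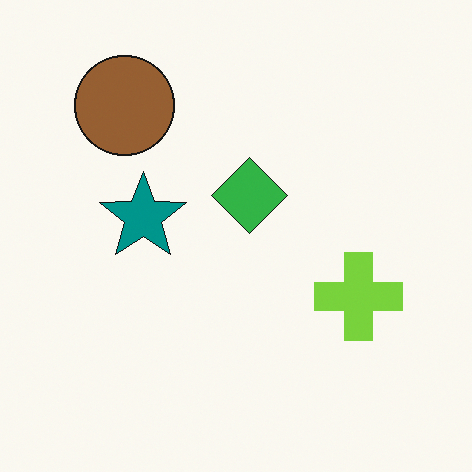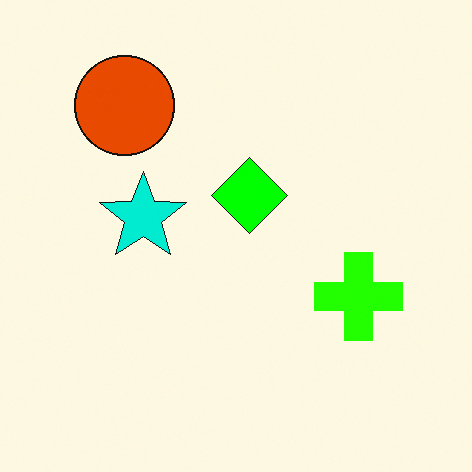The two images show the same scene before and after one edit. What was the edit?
The second image is the first made much more vivid (saturation change).

All colors are more vivid — a global saturation change.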